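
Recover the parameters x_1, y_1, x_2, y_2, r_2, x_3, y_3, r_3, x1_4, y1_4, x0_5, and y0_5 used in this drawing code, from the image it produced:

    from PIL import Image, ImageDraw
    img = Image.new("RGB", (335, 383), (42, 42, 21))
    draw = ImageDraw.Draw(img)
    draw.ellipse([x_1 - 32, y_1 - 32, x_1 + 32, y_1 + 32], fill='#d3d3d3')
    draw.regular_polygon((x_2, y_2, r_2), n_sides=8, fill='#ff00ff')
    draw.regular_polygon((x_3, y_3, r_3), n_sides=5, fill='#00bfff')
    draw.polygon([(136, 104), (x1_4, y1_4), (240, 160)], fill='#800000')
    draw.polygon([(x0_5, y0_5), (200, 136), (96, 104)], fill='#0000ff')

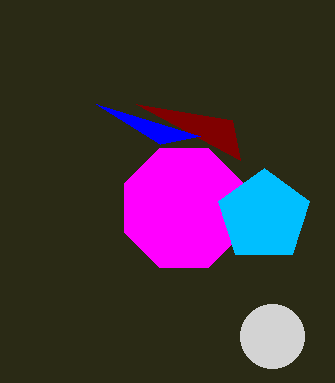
x_1 = 272
y_1 = 336
x_2 = 184
y_2 = 208
r_2 = 64
x_3 = 264
y_3 = 216
r_3 = 48
x1_4 = 232
y1_4 = 120
x0_5 = 160
y0_5 = 144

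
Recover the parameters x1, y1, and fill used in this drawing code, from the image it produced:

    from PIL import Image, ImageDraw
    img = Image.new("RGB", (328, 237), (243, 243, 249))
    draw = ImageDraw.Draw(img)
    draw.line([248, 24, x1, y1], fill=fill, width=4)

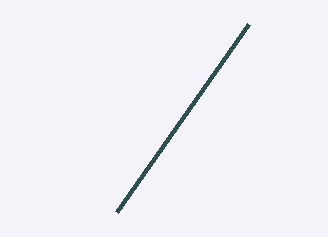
x1 = 116, y1 = 212, fill = 'darkslategray'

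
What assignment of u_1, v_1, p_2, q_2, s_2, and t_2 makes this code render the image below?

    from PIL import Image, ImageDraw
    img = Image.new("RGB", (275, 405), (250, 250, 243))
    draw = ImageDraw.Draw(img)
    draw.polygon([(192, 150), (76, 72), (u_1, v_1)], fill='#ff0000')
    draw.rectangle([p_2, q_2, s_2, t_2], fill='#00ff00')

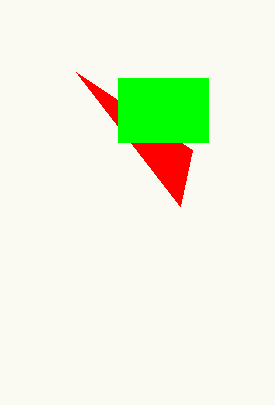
u_1 = 180; v_1 = 206; p_2 = 118; q_2 = 78; s_2 = 208; t_2 = 142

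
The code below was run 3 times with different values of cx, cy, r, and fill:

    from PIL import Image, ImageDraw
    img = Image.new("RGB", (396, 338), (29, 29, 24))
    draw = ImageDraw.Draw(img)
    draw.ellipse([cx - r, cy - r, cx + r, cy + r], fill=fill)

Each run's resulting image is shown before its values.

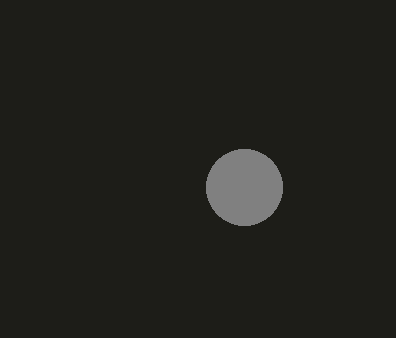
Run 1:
cx = 244; cy = 187; r = 38; fill = 'gray'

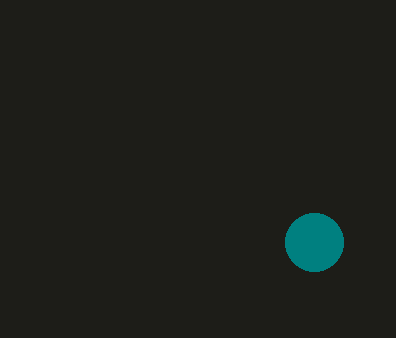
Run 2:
cx = 314; cy = 242; r = 29; fill = 'teal'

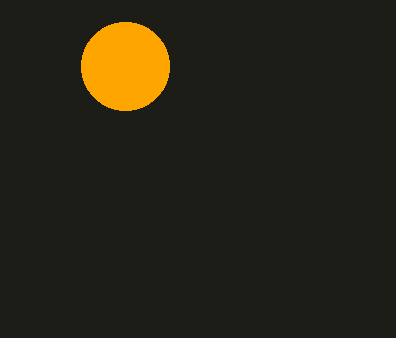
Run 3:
cx = 125
cy = 66
r = 44
fill = 'orange'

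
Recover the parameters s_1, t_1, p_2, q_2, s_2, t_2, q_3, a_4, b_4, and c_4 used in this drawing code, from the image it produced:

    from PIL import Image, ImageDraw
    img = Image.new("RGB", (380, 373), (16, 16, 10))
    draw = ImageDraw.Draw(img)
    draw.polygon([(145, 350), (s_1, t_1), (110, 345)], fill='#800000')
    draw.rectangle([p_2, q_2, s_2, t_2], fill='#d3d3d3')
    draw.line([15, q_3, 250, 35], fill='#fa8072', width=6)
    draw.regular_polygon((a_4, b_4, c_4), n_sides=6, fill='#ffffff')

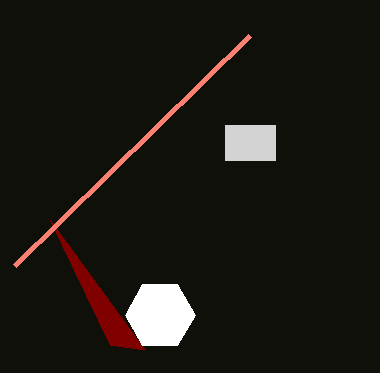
s_1 = 50, t_1 = 220, p_2 = 225, q_2 = 125, s_2 = 275, t_2 = 160, q_3 = 265, a_4 = 160, b_4 = 315, c_4 = 35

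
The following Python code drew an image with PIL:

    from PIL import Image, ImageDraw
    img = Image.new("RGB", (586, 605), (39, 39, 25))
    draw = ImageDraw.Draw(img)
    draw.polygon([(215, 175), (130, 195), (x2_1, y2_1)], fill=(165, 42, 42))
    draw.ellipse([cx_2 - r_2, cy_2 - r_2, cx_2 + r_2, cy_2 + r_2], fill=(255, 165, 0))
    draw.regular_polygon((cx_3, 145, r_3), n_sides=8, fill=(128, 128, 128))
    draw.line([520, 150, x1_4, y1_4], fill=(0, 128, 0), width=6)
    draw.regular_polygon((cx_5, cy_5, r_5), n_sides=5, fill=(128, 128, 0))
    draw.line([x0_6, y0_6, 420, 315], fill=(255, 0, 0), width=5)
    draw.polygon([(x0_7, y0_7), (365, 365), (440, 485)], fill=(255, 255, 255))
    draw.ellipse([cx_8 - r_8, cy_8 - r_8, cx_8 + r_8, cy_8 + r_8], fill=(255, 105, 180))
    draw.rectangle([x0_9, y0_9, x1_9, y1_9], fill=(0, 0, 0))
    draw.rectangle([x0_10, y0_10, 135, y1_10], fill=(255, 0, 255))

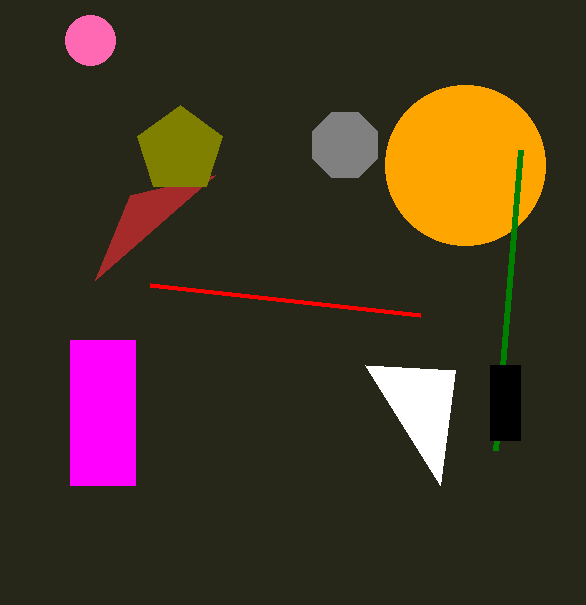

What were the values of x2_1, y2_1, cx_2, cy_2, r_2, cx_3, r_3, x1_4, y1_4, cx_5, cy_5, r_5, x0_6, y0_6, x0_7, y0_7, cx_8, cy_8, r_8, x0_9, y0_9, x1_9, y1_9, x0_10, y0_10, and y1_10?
x2_1 = 95, y2_1 = 280, cx_2 = 465, cy_2 = 165, r_2 = 80, cx_3 = 345, r_3 = 35, x1_4 = 495, y1_4 = 450, cx_5 = 180, cy_5 = 150, r_5 = 45, x0_6 = 150, y0_6 = 285, x0_7 = 455, y0_7 = 370, cx_8 = 90, cy_8 = 40, r_8 = 25, x0_9 = 490, y0_9 = 365, x1_9 = 520, y1_9 = 440, x0_10 = 70, y0_10 = 340, y1_10 = 485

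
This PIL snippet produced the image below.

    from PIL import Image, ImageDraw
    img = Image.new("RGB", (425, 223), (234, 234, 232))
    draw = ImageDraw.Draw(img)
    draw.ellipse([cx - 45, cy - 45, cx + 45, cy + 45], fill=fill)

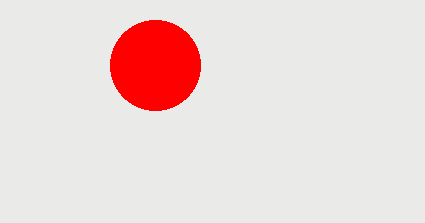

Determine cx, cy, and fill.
cx = 155; cy = 65; fill = 'red'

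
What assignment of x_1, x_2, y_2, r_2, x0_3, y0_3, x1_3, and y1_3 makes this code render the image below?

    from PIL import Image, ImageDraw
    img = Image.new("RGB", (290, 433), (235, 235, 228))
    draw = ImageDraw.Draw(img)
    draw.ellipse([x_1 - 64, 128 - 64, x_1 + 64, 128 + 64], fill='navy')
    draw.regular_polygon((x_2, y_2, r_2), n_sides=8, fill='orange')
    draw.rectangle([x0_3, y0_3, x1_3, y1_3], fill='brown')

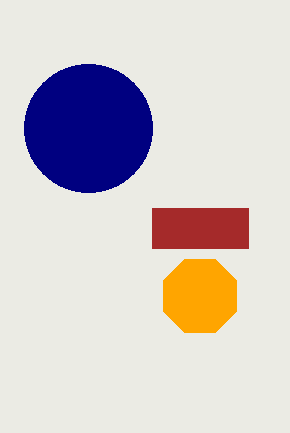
x_1 = 88, x_2 = 200, y_2 = 296, r_2 = 40, x0_3 = 152, y0_3 = 208, x1_3 = 248, y1_3 = 248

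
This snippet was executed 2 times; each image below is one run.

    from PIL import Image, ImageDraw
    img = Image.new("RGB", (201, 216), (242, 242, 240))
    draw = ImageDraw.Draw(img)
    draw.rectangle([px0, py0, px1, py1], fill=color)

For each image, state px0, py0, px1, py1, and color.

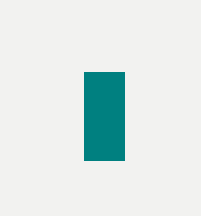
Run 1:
px0 = 84
py0 = 72
px1 = 124
py1 = 160
color = 'teal'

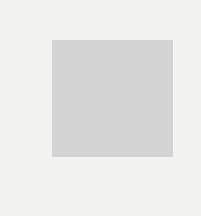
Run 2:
px0 = 52; py0 = 40; px1 = 172; py1 = 156; color = 'lightgray'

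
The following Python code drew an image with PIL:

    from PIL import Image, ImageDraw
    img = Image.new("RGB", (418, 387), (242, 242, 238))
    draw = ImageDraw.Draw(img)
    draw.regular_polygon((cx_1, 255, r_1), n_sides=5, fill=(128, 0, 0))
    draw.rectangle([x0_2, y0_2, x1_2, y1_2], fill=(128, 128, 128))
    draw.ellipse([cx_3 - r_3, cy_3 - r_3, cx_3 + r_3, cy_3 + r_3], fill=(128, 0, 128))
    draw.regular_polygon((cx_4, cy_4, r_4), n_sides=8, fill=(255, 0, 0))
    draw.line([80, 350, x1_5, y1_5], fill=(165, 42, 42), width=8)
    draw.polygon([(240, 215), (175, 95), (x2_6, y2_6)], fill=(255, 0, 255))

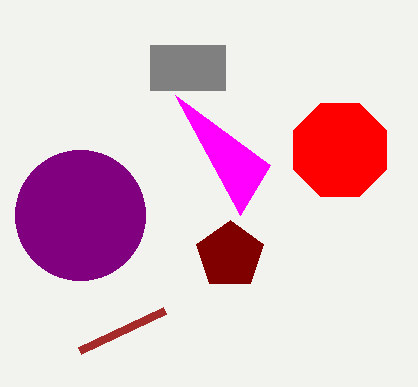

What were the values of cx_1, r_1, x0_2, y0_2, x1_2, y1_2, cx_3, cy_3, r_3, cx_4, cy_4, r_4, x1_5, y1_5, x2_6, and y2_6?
cx_1 = 230
r_1 = 35
x0_2 = 150
y0_2 = 45
x1_2 = 225
y1_2 = 90
cx_3 = 80
cy_3 = 215
r_3 = 65
cx_4 = 340
cy_4 = 150
r_4 = 50
x1_5 = 165
y1_5 = 310
x2_6 = 270
y2_6 = 165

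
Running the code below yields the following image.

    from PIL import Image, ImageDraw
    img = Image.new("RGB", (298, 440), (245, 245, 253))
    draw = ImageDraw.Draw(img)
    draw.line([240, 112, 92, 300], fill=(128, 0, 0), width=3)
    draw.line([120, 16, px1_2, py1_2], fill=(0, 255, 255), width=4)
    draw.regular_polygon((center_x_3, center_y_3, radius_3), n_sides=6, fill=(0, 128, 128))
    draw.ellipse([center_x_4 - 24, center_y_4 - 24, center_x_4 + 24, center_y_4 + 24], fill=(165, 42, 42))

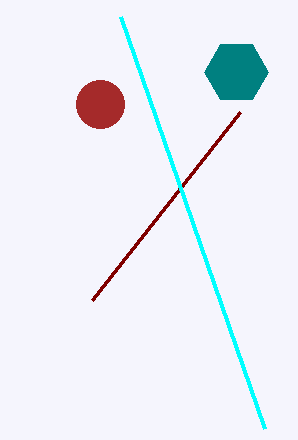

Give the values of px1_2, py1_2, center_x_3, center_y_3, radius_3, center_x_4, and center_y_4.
px1_2 = 264, py1_2 = 428, center_x_3 = 236, center_y_3 = 72, radius_3 = 32, center_x_4 = 100, center_y_4 = 104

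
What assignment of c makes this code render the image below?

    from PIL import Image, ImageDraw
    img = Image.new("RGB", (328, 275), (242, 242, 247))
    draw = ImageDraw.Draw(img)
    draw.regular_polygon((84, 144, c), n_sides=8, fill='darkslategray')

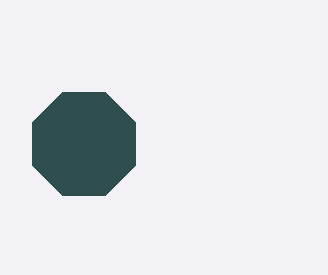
c = 56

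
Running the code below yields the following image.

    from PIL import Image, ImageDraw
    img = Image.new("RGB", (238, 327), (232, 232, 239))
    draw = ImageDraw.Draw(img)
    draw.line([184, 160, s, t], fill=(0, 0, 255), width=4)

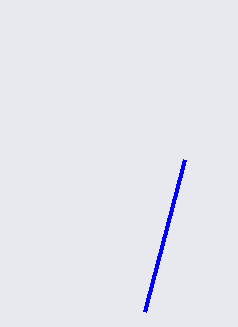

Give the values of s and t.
s = 144, t = 312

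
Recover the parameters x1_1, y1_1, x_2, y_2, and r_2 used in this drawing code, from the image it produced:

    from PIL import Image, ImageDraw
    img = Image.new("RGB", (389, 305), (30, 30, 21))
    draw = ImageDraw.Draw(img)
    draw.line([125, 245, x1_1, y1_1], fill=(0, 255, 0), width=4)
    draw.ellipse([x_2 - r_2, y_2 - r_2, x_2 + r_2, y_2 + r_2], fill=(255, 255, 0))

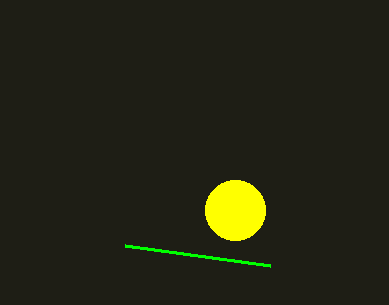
x1_1 = 270; y1_1 = 265; x_2 = 235; y_2 = 210; r_2 = 30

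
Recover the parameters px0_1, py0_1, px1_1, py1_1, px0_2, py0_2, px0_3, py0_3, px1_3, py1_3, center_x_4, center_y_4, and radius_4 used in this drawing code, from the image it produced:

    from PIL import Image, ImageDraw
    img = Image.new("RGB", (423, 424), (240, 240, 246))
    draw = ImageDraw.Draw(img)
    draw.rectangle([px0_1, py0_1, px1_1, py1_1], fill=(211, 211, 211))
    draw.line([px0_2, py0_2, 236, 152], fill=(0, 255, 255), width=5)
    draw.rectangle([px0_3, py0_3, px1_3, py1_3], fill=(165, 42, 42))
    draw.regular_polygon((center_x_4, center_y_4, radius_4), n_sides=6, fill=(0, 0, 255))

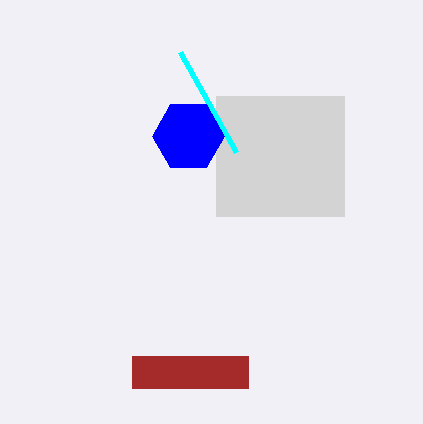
px0_1 = 216
py0_1 = 96
px1_1 = 344
py1_1 = 216
px0_2 = 180
py0_2 = 52
px0_3 = 132
py0_3 = 356
px1_3 = 248
py1_3 = 388
center_x_4 = 188
center_y_4 = 136
radius_4 = 36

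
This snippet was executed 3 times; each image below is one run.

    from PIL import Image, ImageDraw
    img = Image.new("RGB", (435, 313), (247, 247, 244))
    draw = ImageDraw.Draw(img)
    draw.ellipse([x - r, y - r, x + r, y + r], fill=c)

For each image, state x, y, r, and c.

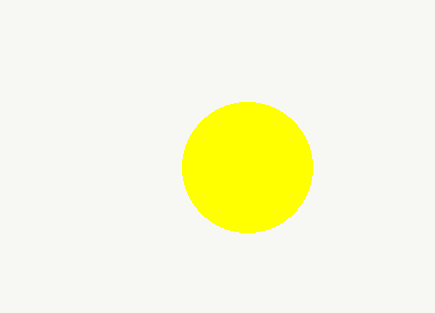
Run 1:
x = 247, y = 167, r = 65, c = 'yellow'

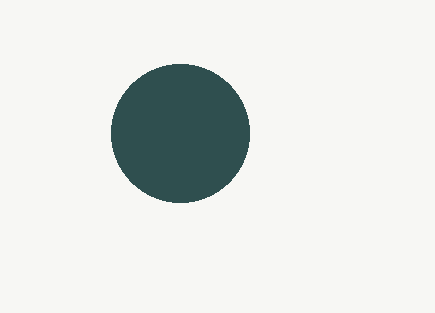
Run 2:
x = 180
y = 133
r = 69
c = 'darkslategray'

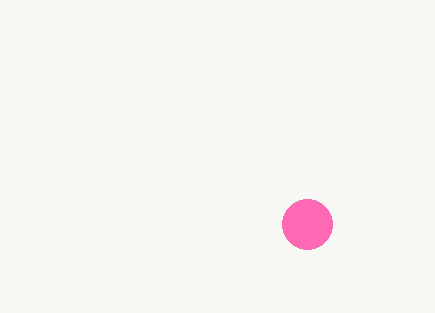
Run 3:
x = 307; y = 224; r = 25; c = 'hotpink'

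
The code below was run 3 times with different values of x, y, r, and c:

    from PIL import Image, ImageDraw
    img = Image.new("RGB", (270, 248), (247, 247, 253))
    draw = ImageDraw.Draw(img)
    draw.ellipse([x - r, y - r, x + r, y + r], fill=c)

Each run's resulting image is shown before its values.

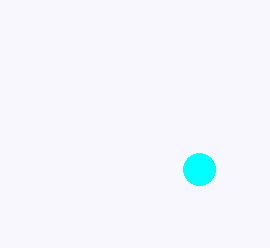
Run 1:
x = 199; y = 169; r = 16; c = 'cyan'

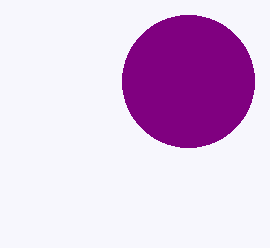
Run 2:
x = 188; y = 81; r = 66; c = 'purple'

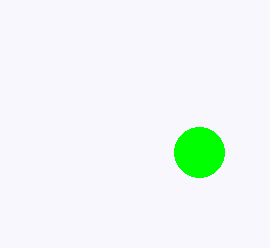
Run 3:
x = 199, y = 152, r = 25, c = 'lime'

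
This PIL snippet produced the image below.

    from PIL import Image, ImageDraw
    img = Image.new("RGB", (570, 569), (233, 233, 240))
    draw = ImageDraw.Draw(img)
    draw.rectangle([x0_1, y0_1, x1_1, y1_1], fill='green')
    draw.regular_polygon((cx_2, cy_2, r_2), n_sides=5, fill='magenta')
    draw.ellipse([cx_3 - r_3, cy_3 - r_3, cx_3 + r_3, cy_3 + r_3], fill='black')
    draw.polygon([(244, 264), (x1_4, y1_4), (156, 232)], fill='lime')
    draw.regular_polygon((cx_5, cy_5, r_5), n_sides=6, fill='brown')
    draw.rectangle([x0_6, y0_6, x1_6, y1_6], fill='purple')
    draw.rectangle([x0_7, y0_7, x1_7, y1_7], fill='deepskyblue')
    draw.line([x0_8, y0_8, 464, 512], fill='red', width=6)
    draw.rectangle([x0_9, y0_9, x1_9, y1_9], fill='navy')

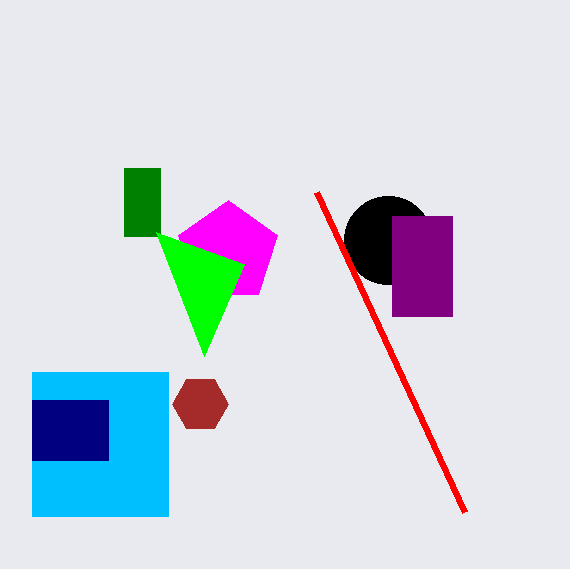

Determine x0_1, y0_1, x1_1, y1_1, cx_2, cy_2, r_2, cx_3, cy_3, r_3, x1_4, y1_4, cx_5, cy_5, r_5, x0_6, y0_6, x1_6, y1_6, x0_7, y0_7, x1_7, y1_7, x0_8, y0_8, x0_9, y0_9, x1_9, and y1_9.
x0_1 = 124
y0_1 = 168
x1_1 = 160
y1_1 = 236
cx_2 = 228
cy_2 = 252
r_2 = 52
cx_3 = 388
cy_3 = 240
r_3 = 44
x1_4 = 204
y1_4 = 356
cx_5 = 200
cy_5 = 404
r_5 = 28
x0_6 = 392
y0_6 = 216
x1_6 = 452
y1_6 = 316
x0_7 = 32
y0_7 = 372
x1_7 = 168
y1_7 = 516
x0_8 = 316
y0_8 = 192
x0_9 = 32
y0_9 = 400
x1_9 = 108
y1_9 = 460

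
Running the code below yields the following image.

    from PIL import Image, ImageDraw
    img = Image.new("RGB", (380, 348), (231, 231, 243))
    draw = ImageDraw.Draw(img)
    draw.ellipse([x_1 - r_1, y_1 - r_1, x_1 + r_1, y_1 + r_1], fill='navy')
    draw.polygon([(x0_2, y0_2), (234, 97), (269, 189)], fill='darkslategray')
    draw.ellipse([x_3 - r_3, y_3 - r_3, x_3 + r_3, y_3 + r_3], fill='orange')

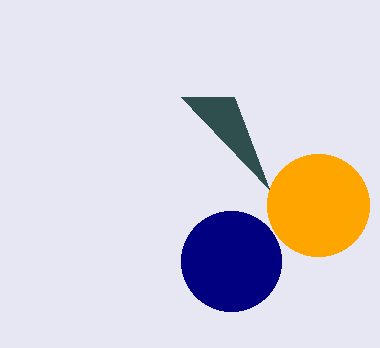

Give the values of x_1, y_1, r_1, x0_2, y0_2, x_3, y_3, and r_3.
x_1 = 231; y_1 = 261; r_1 = 50; x0_2 = 181; y0_2 = 97; x_3 = 318; y_3 = 205; r_3 = 51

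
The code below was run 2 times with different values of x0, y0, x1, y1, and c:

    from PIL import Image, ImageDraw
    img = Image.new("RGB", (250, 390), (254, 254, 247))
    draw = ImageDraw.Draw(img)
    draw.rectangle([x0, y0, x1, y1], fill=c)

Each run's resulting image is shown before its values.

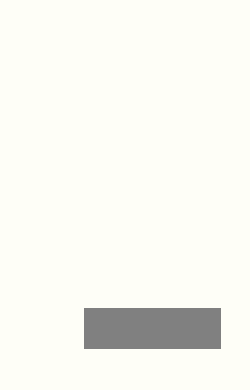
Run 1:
x0 = 84, y0 = 308, x1 = 220, y1 = 348, c = 'gray'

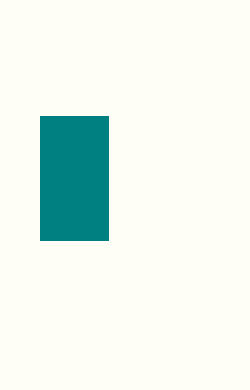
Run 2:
x0 = 40
y0 = 116
x1 = 108
y1 = 240
c = 'teal'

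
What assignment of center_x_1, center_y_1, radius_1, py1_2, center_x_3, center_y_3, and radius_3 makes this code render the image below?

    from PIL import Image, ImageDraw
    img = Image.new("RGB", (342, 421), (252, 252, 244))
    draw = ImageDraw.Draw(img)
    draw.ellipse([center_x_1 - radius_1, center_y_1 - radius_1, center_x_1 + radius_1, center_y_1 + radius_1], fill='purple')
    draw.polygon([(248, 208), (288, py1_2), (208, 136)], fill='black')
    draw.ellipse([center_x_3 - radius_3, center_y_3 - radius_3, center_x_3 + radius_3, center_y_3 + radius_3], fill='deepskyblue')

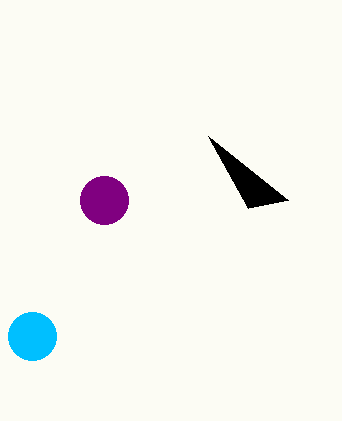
center_x_1 = 104
center_y_1 = 200
radius_1 = 24
py1_2 = 200
center_x_3 = 32
center_y_3 = 336
radius_3 = 24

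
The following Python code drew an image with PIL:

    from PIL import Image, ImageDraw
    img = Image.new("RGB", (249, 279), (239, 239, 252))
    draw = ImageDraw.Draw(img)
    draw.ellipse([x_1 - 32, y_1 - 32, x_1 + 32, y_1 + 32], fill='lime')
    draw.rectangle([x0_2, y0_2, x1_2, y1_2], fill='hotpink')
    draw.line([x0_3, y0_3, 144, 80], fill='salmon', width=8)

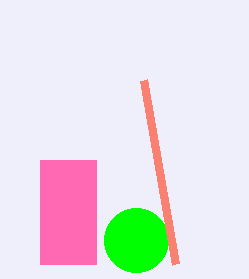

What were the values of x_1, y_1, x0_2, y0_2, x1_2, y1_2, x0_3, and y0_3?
x_1 = 136, y_1 = 240, x0_2 = 40, y0_2 = 160, x1_2 = 96, y1_2 = 264, x0_3 = 176, y0_3 = 264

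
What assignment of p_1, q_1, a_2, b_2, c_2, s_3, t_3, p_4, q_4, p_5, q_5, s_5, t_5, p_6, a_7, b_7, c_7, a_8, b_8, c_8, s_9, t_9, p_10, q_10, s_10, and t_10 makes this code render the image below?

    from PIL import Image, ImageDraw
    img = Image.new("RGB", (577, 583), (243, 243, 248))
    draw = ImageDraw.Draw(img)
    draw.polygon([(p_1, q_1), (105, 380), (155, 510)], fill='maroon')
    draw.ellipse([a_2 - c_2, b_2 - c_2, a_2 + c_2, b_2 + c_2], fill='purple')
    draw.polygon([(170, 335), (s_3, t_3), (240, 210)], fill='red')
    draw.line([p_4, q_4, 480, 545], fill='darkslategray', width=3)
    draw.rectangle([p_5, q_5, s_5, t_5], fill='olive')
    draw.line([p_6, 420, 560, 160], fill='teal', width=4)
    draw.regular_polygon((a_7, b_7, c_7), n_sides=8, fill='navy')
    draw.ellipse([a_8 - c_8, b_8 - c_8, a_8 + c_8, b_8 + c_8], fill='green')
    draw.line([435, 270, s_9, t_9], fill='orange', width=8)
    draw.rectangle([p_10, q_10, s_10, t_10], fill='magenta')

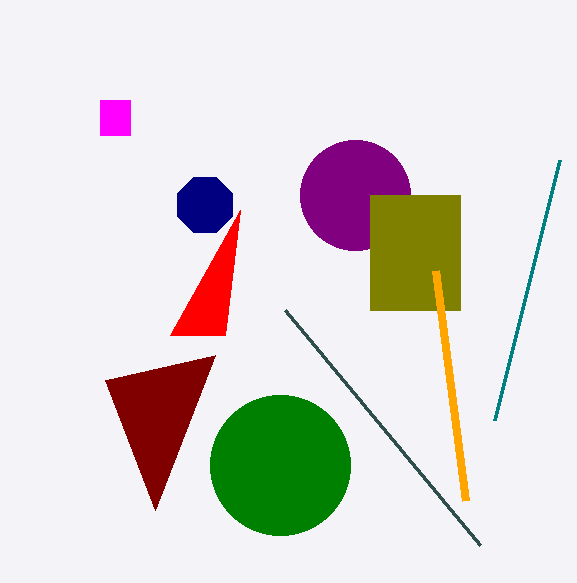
p_1 = 215, q_1 = 355, a_2 = 355, b_2 = 195, c_2 = 55, s_3 = 225, t_3 = 335, p_4 = 285, q_4 = 310, p_5 = 370, q_5 = 195, s_5 = 460, t_5 = 310, p_6 = 495, a_7 = 205, b_7 = 205, c_7 = 30, a_8 = 280, b_8 = 465, c_8 = 70, s_9 = 465, t_9 = 500, p_10 = 100, q_10 = 100, s_10 = 130, t_10 = 135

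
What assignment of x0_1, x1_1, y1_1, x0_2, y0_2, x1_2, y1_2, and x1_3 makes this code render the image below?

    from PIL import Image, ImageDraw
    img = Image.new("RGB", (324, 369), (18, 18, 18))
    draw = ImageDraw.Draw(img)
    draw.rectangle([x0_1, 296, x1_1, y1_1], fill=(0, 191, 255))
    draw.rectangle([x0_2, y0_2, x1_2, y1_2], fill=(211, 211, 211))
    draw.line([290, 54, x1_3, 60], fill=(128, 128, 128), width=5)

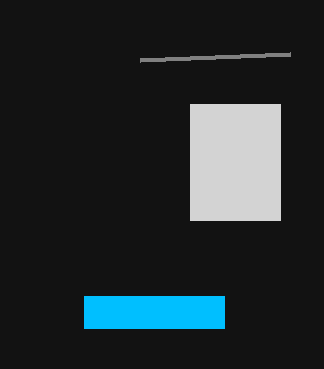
x0_1 = 84; x1_1 = 224; y1_1 = 328; x0_2 = 190; y0_2 = 104; x1_2 = 280; y1_2 = 220; x1_3 = 140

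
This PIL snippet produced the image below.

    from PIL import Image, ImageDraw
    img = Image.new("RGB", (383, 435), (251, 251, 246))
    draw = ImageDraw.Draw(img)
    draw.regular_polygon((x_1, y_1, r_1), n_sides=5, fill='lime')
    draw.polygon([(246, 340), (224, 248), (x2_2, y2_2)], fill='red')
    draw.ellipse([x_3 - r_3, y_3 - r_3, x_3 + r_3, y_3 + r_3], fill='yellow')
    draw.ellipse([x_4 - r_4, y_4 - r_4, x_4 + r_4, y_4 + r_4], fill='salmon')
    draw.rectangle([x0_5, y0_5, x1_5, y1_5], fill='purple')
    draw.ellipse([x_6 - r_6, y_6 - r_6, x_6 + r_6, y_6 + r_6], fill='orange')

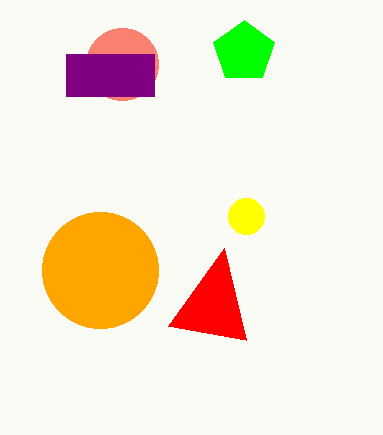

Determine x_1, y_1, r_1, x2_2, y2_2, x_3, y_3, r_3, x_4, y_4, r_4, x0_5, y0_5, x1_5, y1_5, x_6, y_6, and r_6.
x_1 = 244, y_1 = 52, r_1 = 32, x2_2 = 168, y2_2 = 326, x_3 = 246, y_3 = 216, r_3 = 18, x_4 = 122, y_4 = 64, r_4 = 36, x0_5 = 66, y0_5 = 54, x1_5 = 154, y1_5 = 96, x_6 = 100, y_6 = 270, r_6 = 58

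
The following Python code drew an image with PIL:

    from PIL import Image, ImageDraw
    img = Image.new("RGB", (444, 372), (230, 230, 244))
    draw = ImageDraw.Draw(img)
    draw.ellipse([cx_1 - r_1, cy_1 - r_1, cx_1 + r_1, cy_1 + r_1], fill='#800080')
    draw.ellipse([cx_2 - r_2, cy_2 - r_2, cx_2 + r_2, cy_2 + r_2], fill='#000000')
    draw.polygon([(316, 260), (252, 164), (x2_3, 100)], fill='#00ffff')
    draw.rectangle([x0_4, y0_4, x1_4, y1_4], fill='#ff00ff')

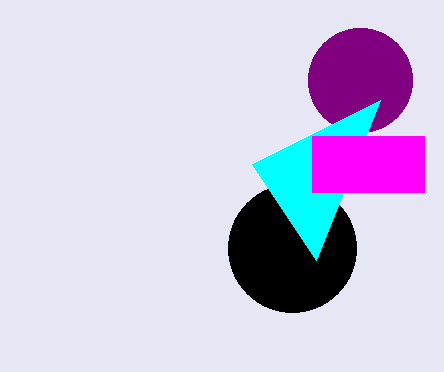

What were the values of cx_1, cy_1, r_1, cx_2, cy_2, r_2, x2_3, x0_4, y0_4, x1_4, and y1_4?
cx_1 = 360
cy_1 = 80
r_1 = 52
cx_2 = 292
cy_2 = 248
r_2 = 64
x2_3 = 380
x0_4 = 312
y0_4 = 136
x1_4 = 424
y1_4 = 192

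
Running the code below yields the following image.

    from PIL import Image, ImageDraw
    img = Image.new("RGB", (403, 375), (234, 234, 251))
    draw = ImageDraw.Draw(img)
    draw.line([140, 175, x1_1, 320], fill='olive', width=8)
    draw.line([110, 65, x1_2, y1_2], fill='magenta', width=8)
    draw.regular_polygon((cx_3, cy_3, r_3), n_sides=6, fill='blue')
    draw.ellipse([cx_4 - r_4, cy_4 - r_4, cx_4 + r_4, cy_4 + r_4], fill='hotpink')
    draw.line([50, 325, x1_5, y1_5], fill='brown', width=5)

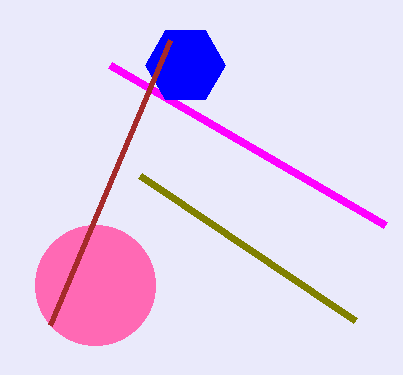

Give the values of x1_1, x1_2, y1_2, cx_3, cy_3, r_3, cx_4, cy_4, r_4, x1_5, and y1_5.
x1_1 = 355, x1_2 = 385, y1_2 = 225, cx_3 = 185, cy_3 = 65, r_3 = 40, cx_4 = 95, cy_4 = 285, r_4 = 60, x1_5 = 170, y1_5 = 40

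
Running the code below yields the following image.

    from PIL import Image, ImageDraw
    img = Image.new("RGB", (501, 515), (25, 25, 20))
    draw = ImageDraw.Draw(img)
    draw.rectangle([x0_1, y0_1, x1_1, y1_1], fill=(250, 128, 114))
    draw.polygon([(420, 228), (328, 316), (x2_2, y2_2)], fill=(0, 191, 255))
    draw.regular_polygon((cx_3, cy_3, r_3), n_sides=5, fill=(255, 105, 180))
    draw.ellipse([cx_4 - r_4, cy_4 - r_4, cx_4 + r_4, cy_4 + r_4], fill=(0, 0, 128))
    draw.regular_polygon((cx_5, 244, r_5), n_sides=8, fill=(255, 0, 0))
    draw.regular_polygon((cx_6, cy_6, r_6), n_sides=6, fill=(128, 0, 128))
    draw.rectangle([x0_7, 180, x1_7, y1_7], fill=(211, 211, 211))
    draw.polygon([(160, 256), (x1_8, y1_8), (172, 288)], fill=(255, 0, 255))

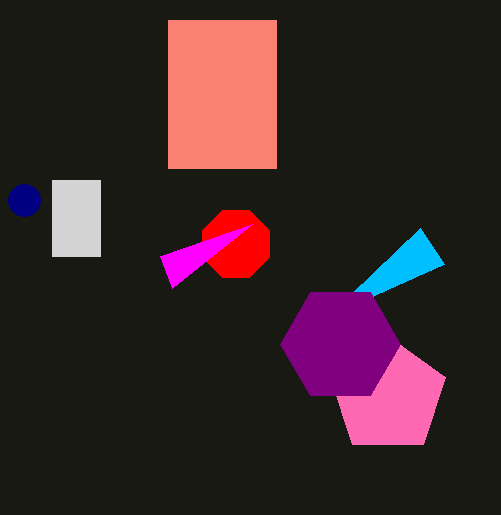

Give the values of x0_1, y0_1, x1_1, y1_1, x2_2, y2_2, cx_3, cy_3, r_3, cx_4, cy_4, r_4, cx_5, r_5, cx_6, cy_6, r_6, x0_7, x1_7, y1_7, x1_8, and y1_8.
x0_1 = 168
y0_1 = 20
x1_1 = 276
y1_1 = 168
x2_2 = 444
y2_2 = 264
cx_3 = 388
cy_3 = 396
r_3 = 60
cx_4 = 24
cy_4 = 200
r_4 = 16
cx_5 = 236
r_5 = 36
cx_6 = 340
cy_6 = 344
r_6 = 60
x0_7 = 52
x1_7 = 100
y1_7 = 256
x1_8 = 252
y1_8 = 224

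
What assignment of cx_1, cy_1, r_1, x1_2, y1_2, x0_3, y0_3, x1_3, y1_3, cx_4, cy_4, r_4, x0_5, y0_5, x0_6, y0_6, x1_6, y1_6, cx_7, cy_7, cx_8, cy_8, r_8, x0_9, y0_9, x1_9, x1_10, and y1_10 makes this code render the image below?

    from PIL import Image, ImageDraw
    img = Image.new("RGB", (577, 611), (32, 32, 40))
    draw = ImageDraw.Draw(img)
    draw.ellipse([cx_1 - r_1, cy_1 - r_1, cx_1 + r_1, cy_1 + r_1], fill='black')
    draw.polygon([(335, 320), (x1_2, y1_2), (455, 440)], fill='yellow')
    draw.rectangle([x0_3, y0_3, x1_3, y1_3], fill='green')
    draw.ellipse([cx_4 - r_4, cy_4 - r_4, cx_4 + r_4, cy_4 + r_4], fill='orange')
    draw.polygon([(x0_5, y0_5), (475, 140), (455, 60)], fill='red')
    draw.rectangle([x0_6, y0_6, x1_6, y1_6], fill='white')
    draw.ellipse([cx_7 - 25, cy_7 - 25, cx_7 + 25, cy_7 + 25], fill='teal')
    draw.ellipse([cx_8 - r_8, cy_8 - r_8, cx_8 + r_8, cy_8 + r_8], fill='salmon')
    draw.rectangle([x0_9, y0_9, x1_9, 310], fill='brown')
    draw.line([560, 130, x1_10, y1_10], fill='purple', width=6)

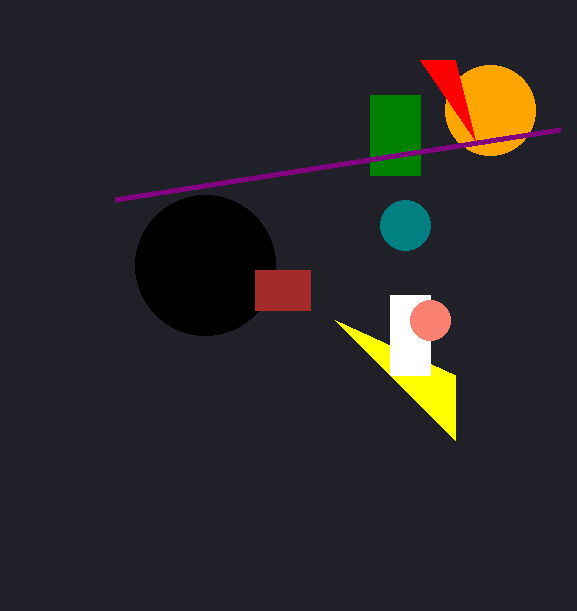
cx_1 = 205
cy_1 = 265
r_1 = 70
x1_2 = 455
y1_2 = 375
x0_3 = 370
y0_3 = 95
x1_3 = 420
y1_3 = 175
cx_4 = 490
cy_4 = 110
r_4 = 45
x0_5 = 420
y0_5 = 60
x0_6 = 390
y0_6 = 295
x1_6 = 430
y1_6 = 375
cx_7 = 405
cy_7 = 225
cx_8 = 430
cy_8 = 320
r_8 = 20
x0_9 = 255
y0_9 = 270
x1_9 = 310
x1_10 = 115
y1_10 = 200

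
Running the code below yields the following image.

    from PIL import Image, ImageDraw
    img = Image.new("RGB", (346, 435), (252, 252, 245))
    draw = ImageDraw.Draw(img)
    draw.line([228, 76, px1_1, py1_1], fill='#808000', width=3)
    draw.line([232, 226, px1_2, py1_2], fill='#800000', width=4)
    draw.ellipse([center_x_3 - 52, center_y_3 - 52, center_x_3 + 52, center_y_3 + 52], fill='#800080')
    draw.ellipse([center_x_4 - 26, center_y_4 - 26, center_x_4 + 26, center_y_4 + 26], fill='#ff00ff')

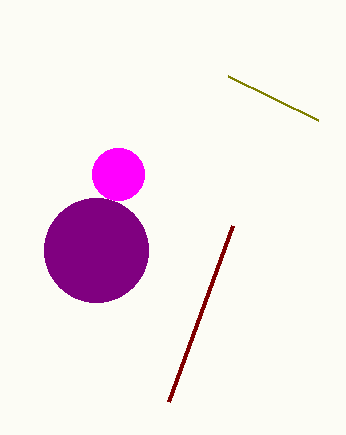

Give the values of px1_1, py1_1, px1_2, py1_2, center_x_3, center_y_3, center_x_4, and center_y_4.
px1_1 = 318
py1_1 = 120
px1_2 = 168
py1_2 = 402
center_x_3 = 96
center_y_3 = 250
center_x_4 = 118
center_y_4 = 174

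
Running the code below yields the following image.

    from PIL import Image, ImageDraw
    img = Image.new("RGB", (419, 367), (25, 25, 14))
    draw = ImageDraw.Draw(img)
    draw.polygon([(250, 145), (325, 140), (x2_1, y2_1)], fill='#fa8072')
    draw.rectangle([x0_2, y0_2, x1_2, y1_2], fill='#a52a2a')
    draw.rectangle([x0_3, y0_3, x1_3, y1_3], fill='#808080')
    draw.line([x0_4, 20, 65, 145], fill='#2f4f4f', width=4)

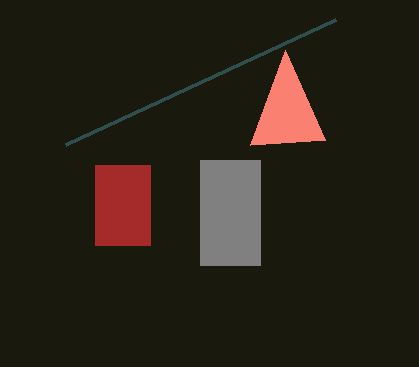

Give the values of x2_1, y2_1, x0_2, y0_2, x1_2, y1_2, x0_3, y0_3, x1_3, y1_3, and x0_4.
x2_1 = 285; y2_1 = 50; x0_2 = 95; y0_2 = 165; x1_2 = 150; y1_2 = 245; x0_3 = 200; y0_3 = 160; x1_3 = 260; y1_3 = 265; x0_4 = 335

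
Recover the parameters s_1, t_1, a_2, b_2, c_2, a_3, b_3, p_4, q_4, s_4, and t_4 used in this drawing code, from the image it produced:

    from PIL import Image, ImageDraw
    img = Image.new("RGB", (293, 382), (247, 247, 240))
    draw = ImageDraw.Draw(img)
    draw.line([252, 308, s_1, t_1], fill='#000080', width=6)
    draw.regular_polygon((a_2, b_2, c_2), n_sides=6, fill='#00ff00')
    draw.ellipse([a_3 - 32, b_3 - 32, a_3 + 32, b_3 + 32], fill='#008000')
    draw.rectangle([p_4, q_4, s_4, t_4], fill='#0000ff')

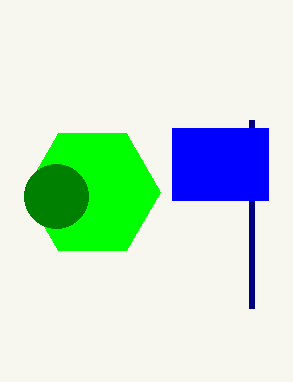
s_1 = 252
t_1 = 120
a_2 = 92
b_2 = 192
c_2 = 68
a_3 = 56
b_3 = 196
p_4 = 172
q_4 = 128
s_4 = 268
t_4 = 200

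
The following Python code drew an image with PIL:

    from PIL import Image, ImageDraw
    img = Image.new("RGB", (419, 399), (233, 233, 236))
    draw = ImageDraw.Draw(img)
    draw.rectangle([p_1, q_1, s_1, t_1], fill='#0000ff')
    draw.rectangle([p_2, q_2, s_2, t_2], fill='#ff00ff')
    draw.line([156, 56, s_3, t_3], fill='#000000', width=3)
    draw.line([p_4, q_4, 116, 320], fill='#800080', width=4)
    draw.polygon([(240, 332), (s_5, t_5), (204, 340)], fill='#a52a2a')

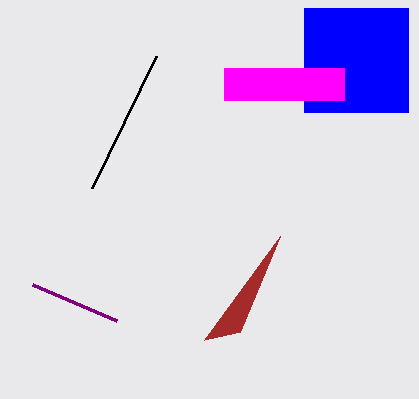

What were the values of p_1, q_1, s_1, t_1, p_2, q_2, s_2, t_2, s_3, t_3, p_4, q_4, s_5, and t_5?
p_1 = 304; q_1 = 8; s_1 = 408; t_1 = 112; p_2 = 224; q_2 = 68; s_2 = 344; t_2 = 100; s_3 = 92; t_3 = 188; p_4 = 32; q_4 = 284; s_5 = 280; t_5 = 236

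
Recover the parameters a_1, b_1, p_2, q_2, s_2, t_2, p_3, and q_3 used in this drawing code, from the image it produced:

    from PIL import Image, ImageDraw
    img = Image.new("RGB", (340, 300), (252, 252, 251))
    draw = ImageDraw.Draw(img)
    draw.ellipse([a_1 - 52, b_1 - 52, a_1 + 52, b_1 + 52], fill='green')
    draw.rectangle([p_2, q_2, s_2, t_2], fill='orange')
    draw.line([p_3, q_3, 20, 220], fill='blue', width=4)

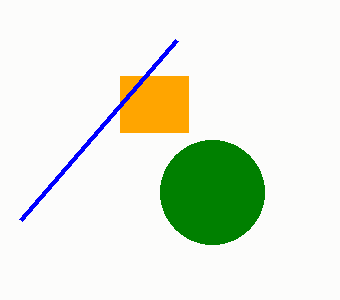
a_1 = 212, b_1 = 192, p_2 = 120, q_2 = 76, s_2 = 188, t_2 = 132, p_3 = 176, q_3 = 40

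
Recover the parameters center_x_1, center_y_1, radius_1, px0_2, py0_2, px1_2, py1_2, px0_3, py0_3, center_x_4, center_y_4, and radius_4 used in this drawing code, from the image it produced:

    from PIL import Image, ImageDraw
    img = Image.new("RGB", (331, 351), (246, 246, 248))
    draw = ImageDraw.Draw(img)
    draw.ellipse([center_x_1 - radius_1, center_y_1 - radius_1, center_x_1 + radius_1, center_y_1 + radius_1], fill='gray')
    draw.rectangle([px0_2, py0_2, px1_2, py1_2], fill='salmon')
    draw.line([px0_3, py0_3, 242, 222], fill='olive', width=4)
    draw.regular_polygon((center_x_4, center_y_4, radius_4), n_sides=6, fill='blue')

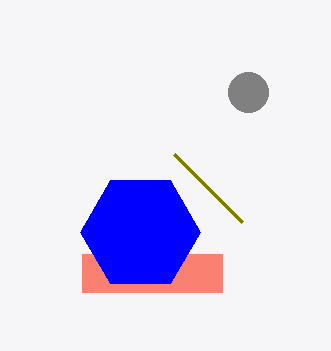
center_x_1 = 248; center_y_1 = 92; radius_1 = 20; px0_2 = 82; py0_2 = 254; px1_2 = 222; py1_2 = 292; px0_3 = 174; py0_3 = 154; center_x_4 = 140; center_y_4 = 232; radius_4 = 60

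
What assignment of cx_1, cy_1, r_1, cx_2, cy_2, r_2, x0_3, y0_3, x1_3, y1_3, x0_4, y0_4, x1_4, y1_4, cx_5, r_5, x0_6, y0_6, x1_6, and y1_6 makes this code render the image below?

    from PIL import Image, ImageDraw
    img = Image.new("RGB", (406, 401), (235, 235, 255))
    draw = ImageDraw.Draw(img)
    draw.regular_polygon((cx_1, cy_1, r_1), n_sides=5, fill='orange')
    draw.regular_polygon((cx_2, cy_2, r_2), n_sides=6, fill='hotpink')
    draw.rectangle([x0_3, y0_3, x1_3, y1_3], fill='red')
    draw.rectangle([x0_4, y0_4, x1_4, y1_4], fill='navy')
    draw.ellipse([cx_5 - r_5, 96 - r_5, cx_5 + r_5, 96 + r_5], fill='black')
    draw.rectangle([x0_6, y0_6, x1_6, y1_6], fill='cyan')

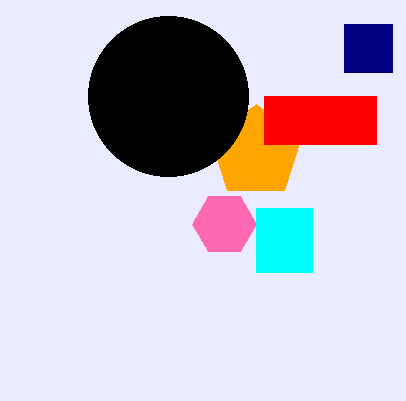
cx_1 = 256, cy_1 = 152, r_1 = 48, cx_2 = 224, cy_2 = 224, r_2 = 32, x0_3 = 264, y0_3 = 96, x1_3 = 376, y1_3 = 144, x0_4 = 344, y0_4 = 24, x1_4 = 392, y1_4 = 72, cx_5 = 168, r_5 = 80, x0_6 = 256, y0_6 = 208, x1_6 = 312, y1_6 = 272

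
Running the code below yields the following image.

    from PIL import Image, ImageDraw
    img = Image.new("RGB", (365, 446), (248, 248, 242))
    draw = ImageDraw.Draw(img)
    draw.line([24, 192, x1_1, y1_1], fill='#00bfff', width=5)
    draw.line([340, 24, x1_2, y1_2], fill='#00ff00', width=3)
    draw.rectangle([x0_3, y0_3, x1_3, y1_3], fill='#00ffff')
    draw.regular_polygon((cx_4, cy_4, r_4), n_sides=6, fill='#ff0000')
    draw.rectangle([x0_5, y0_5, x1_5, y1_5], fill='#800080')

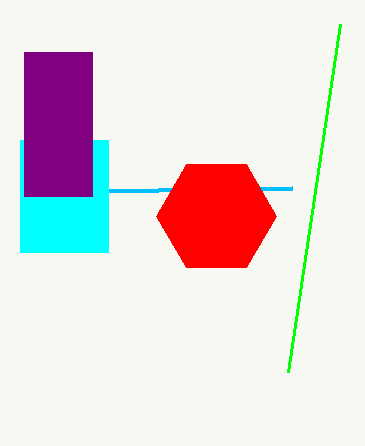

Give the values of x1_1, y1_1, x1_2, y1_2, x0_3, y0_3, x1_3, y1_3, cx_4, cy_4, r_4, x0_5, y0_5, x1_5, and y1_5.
x1_1 = 292; y1_1 = 188; x1_2 = 288; y1_2 = 372; x0_3 = 20; y0_3 = 140; x1_3 = 108; y1_3 = 252; cx_4 = 216; cy_4 = 216; r_4 = 60; x0_5 = 24; y0_5 = 52; x1_5 = 92; y1_5 = 196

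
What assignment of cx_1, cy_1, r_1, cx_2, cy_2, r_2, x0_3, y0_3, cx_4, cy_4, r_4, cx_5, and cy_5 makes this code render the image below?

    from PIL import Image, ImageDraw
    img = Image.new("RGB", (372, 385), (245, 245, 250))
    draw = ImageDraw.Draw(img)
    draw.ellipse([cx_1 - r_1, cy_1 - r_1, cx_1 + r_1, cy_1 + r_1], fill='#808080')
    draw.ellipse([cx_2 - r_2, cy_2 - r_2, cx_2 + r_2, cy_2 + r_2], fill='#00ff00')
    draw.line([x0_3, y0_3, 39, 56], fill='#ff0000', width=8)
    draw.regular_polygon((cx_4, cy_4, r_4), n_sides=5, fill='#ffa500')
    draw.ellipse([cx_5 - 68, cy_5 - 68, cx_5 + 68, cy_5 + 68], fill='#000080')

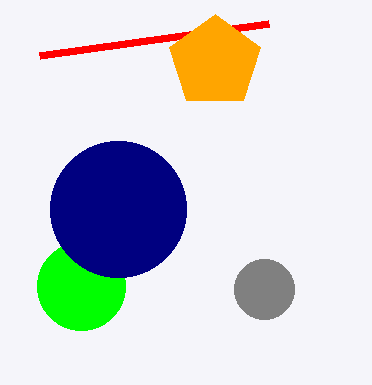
cx_1 = 264, cy_1 = 289, r_1 = 30, cx_2 = 81, cy_2 = 286, r_2 = 44, x0_3 = 268, y0_3 = 24, cx_4 = 215, cy_4 = 62, r_4 = 48, cx_5 = 118, cy_5 = 209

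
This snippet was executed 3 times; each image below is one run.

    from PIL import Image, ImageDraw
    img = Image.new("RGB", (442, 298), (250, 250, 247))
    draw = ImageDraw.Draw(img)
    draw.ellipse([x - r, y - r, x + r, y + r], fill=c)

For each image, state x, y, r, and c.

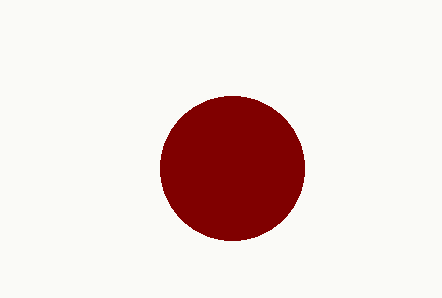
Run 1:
x = 232, y = 168, r = 72, c = 'maroon'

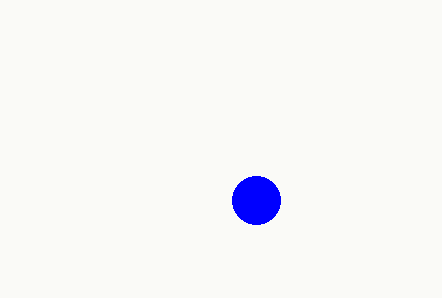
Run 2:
x = 256
y = 200
r = 24
c = 'blue'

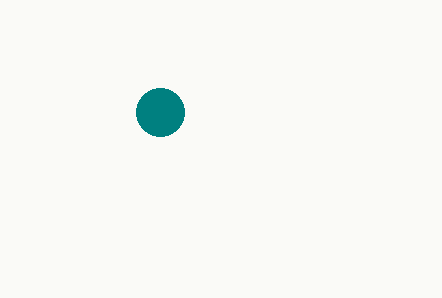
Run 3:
x = 160
y = 112
r = 24
c = 'teal'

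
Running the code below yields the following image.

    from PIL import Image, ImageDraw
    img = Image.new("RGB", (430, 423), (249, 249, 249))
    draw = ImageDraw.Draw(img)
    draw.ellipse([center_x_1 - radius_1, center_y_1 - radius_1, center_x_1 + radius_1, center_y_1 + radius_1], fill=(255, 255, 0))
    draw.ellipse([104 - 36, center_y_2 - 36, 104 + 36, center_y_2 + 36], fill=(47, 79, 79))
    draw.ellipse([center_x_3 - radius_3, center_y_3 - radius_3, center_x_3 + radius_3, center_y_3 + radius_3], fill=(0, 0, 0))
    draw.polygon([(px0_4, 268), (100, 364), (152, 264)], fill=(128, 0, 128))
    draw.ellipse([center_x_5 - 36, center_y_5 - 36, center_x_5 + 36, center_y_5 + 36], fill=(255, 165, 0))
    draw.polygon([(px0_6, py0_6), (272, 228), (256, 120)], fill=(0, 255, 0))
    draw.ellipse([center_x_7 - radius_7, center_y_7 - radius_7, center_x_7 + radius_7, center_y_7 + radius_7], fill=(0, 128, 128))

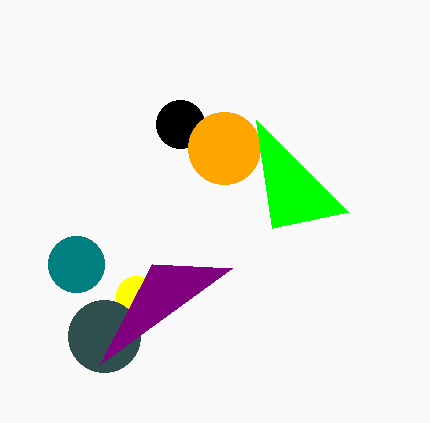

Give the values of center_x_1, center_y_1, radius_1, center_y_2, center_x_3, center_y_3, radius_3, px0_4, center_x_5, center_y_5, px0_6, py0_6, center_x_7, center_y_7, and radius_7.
center_x_1 = 136; center_y_1 = 296; radius_1 = 20; center_y_2 = 336; center_x_3 = 180; center_y_3 = 124; radius_3 = 24; px0_4 = 232; center_x_5 = 224; center_y_5 = 148; px0_6 = 348; py0_6 = 212; center_x_7 = 76; center_y_7 = 264; radius_7 = 28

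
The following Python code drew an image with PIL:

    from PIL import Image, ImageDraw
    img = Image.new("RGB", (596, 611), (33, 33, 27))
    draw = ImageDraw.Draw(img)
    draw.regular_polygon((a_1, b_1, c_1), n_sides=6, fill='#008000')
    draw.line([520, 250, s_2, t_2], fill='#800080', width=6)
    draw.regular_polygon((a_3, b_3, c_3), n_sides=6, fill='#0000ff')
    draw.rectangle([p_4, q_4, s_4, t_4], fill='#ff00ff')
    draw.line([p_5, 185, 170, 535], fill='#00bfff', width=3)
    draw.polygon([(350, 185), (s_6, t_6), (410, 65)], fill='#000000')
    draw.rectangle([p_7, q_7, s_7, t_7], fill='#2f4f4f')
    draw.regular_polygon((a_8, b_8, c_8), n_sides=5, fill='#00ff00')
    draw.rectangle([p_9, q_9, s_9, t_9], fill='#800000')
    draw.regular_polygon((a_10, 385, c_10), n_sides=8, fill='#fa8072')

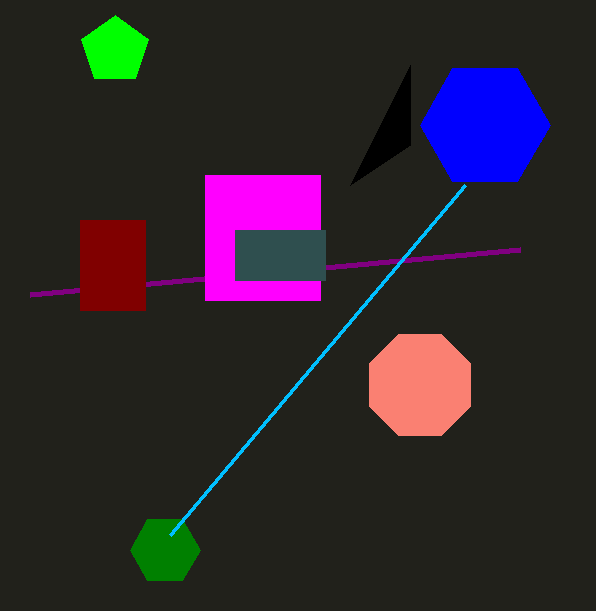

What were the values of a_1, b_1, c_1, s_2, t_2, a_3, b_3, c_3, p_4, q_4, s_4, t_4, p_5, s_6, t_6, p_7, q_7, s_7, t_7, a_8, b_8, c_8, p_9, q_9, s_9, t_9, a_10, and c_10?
a_1 = 165, b_1 = 550, c_1 = 35, s_2 = 30, t_2 = 295, a_3 = 485, b_3 = 125, c_3 = 65, p_4 = 205, q_4 = 175, s_4 = 320, t_4 = 300, p_5 = 465, s_6 = 410, t_6 = 145, p_7 = 235, q_7 = 230, s_7 = 325, t_7 = 280, a_8 = 115, b_8 = 50, c_8 = 35, p_9 = 80, q_9 = 220, s_9 = 145, t_9 = 310, a_10 = 420, c_10 = 55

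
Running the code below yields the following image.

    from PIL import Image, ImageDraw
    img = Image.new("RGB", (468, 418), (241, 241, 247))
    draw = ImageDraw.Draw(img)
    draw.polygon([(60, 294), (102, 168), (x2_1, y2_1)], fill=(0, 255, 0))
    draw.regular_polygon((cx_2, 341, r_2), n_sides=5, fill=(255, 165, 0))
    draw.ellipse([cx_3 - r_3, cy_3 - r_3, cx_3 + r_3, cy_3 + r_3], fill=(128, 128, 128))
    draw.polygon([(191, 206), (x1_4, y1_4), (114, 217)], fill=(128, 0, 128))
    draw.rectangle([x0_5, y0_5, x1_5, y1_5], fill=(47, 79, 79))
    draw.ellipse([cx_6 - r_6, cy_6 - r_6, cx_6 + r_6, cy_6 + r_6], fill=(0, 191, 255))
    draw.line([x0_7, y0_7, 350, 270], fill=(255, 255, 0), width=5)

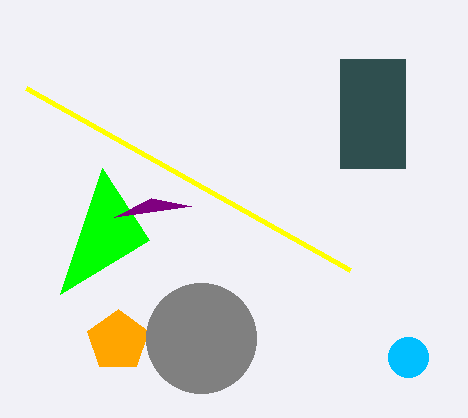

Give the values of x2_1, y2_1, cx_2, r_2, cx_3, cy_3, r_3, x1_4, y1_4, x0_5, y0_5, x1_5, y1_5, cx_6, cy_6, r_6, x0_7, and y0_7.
x2_1 = 149
y2_1 = 240
cx_2 = 118
r_2 = 32
cx_3 = 201
cy_3 = 338
r_3 = 55
x1_4 = 151
y1_4 = 198
x0_5 = 340
y0_5 = 59
x1_5 = 405
y1_5 = 168
cx_6 = 408
cy_6 = 357
r_6 = 20
x0_7 = 26
y0_7 = 88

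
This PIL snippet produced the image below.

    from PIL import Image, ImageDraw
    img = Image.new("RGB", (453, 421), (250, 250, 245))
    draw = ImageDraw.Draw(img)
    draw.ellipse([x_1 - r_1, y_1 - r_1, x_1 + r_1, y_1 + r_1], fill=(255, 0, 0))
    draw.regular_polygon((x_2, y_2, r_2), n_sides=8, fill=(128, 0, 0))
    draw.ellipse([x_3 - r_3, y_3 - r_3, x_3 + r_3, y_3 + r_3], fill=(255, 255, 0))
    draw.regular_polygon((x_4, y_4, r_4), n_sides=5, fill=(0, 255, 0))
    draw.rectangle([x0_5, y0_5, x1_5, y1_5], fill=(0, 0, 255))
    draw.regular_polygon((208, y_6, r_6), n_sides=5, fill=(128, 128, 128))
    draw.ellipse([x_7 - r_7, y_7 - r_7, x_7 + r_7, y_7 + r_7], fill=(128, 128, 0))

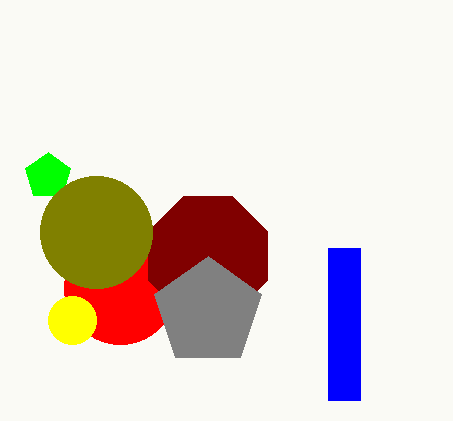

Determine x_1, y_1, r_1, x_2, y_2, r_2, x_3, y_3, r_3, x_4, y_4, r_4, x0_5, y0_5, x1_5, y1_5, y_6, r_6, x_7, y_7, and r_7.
x_1 = 120; y_1 = 288; r_1 = 56; x_2 = 208; y_2 = 256; r_2 = 64; x_3 = 72; y_3 = 320; r_3 = 24; x_4 = 48; y_4 = 176; r_4 = 24; x0_5 = 328; y0_5 = 248; x1_5 = 360; y1_5 = 400; y_6 = 312; r_6 = 56; x_7 = 96; y_7 = 232; r_7 = 56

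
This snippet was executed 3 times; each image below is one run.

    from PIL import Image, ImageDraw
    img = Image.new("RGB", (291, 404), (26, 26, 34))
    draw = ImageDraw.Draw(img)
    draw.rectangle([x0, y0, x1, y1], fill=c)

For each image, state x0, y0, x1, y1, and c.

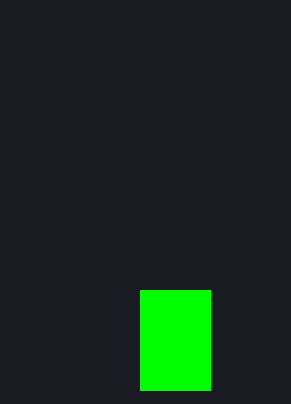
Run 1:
x0 = 140; y0 = 290; x1 = 210; y1 = 390; c = 'lime'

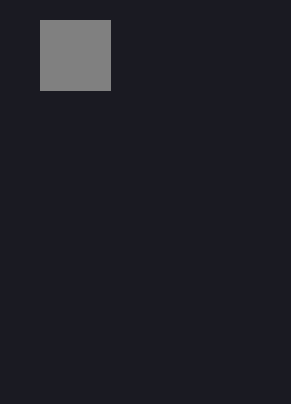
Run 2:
x0 = 40, y0 = 20, x1 = 110, y1 = 90, c = 'gray'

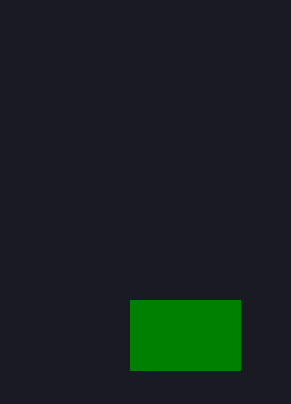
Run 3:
x0 = 130; y0 = 300; x1 = 240; y1 = 370; c = 'green'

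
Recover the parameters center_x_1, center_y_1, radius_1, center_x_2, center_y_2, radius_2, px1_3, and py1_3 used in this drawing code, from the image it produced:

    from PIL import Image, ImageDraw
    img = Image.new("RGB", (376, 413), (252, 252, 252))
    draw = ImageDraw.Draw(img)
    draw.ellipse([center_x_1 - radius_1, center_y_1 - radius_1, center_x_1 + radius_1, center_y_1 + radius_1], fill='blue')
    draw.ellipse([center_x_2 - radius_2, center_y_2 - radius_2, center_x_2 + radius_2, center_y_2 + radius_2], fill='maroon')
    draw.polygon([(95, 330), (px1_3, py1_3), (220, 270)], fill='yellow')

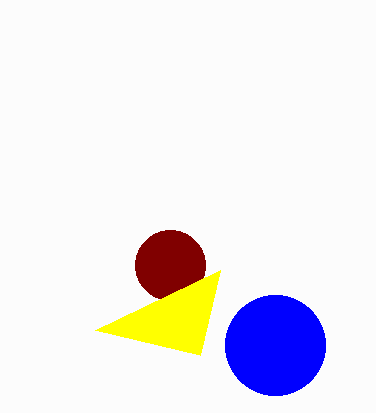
center_x_1 = 275; center_y_1 = 345; radius_1 = 50; center_x_2 = 170; center_y_2 = 265; radius_2 = 35; px1_3 = 200; py1_3 = 355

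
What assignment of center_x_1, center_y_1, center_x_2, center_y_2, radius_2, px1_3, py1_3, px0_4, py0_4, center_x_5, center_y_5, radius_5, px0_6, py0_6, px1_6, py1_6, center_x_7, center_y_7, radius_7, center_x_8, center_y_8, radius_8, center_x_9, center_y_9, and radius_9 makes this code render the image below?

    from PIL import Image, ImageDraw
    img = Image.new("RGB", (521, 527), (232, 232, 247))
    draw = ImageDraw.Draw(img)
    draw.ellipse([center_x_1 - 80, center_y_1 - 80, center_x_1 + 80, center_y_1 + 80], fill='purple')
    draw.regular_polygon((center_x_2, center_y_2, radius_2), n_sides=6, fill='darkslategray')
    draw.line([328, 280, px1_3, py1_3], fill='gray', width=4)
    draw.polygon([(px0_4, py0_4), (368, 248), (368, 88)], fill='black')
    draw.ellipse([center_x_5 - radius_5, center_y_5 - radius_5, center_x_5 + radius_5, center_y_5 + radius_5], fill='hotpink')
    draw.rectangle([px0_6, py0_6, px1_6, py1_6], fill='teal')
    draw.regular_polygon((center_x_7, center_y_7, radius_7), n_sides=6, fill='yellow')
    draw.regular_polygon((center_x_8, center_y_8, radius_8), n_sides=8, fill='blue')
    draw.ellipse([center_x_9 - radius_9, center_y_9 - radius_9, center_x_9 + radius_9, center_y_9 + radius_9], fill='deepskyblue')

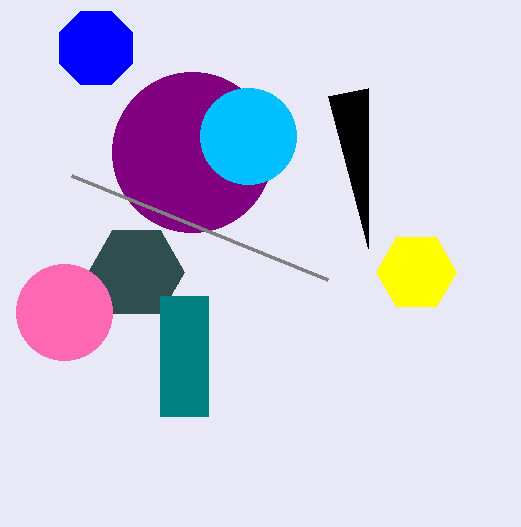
center_x_1 = 192, center_y_1 = 152, center_x_2 = 136, center_y_2 = 272, radius_2 = 48, px1_3 = 72, py1_3 = 176, px0_4 = 328, py0_4 = 96, center_x_5 = 64, center_y_5 = 312, radius_5 = 48, px0_6 = 160, py0_6 = 296, px1_6 = 208, py1_6 = 416, center_x_7 = 416, center_y_7 = 272, radius_7 = 40, center_x_8 = 96, center_y_8 = 48, radius_8 = 40, center_x_9 = 248, center_y_9 = 136, radius_9 = 48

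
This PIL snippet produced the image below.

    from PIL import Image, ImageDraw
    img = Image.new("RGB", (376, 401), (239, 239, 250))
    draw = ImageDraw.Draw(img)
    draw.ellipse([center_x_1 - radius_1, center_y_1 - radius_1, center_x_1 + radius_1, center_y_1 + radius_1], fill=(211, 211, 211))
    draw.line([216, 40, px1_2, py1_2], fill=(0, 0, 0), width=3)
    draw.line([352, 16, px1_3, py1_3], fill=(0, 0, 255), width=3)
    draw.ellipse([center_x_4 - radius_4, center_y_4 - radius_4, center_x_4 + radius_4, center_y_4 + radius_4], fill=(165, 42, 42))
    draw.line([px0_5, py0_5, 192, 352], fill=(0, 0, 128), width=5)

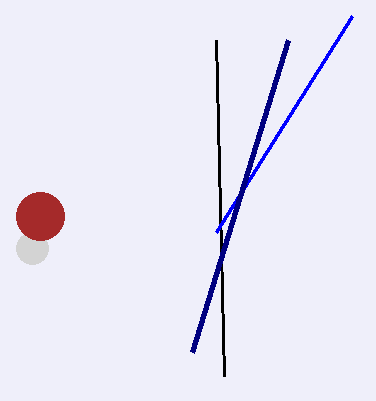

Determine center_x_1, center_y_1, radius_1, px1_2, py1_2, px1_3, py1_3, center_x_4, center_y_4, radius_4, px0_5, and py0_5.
center_x_1 = 32, center_y_1 = 248, radius_1 = 16, px1_2 = 224, py1_2 = 376, px1_3 = 216, py1_3 = 232, center_x_4 = 40, center_y_4 = 216, radius_4 = 24, px0_5 = 288, py0_5 = 40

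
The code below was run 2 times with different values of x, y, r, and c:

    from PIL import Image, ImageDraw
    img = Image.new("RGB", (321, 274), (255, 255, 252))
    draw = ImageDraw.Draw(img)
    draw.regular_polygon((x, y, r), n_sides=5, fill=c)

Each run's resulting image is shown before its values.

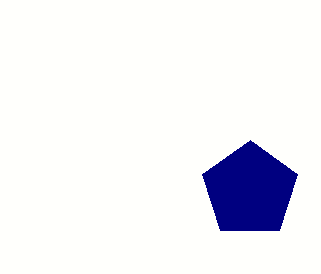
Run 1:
x = 250, y = 190, r = 50, c = 'navy'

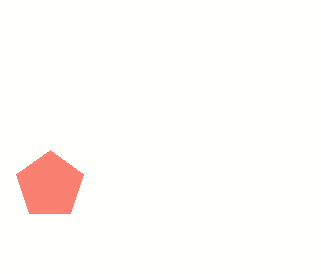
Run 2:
x = 50
y = 185
r = 35
c = 'salmon'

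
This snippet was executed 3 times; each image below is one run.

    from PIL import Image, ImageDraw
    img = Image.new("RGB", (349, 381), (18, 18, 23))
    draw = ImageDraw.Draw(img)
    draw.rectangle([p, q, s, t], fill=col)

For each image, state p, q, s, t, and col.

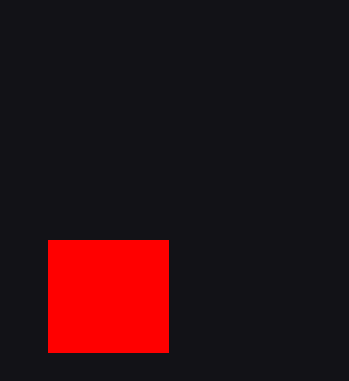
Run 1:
p = 48, q = 240, s = 168, t = 352, col = 'red'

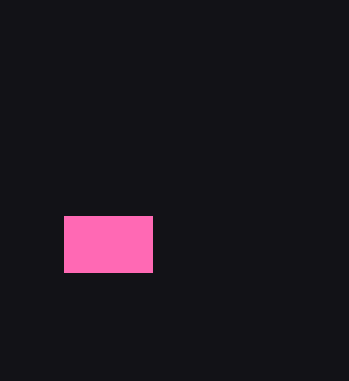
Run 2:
p = 64
q = 216
s = 152
t = 272
col = 'hotpink'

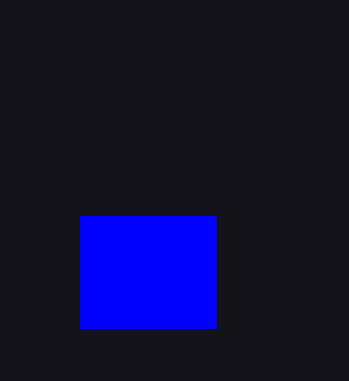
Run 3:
p = 80
q = 216
s = 216
t = 328
col = 'blue'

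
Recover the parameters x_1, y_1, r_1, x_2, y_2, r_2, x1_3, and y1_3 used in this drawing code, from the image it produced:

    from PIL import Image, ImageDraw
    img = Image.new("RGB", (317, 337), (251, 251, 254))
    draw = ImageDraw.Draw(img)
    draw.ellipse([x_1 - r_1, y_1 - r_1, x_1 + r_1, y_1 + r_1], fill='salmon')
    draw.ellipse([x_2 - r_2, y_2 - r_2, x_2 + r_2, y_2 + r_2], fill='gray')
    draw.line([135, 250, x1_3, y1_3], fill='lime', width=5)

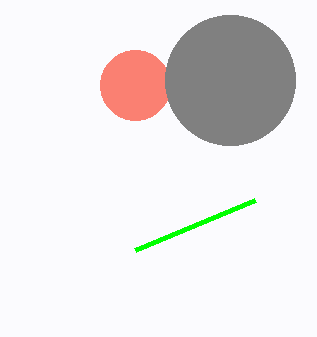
x_1 = 135
y_1 = 85
r_1 = 35
x_2 = 230
y_2 = 80
r_2 = 65
x1_3 = 255
y1_3 = 200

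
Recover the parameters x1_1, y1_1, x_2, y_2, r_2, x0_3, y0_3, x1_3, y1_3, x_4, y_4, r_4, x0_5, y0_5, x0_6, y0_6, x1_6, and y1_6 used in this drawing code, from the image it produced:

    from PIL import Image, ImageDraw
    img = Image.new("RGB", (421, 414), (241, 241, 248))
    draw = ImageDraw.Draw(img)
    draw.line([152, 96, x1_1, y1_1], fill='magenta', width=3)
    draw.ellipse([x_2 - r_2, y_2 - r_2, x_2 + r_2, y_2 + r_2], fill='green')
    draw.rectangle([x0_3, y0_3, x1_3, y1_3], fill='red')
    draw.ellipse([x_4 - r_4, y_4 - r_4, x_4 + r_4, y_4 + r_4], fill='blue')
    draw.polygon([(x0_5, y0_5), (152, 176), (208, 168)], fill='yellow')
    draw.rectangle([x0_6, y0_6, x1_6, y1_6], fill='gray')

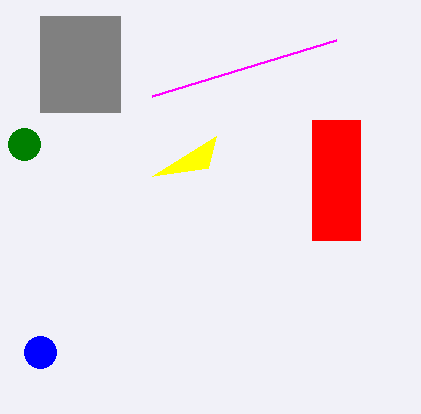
x1_1 = 336, y1_1 = 40, x_2 = 24, y_2 = 144, r_2 = 16, x0_3 = 312, y0_3 = 120, x1_3 = 360, y1_3 = 240, x_4 = 40, y_4 = 352, r_4 = 16, x0_5 = 216, y0_5 = 136, x0_6 = 40, y0_6 = 16, x1_6 = 120, y1_6 = 112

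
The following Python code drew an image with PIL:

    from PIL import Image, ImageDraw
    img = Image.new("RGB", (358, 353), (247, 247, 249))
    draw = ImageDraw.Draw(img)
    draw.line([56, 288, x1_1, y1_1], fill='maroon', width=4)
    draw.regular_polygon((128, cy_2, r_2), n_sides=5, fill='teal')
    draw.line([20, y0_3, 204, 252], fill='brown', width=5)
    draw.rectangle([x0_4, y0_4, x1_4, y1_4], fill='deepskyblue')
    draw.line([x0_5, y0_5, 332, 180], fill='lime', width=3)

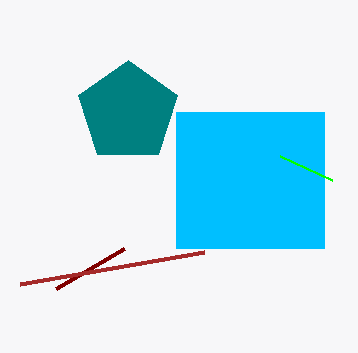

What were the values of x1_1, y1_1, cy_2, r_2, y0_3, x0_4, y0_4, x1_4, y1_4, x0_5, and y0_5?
x1_1 = 124, y1_1 = 248, cy_2 = 112, r_2 = 52, y0_3 = 284, x0_4 = 176, y0_4 = 112, x1_4 = 324, y1_4 = 248, x0_5 = 280, y0_5 = 156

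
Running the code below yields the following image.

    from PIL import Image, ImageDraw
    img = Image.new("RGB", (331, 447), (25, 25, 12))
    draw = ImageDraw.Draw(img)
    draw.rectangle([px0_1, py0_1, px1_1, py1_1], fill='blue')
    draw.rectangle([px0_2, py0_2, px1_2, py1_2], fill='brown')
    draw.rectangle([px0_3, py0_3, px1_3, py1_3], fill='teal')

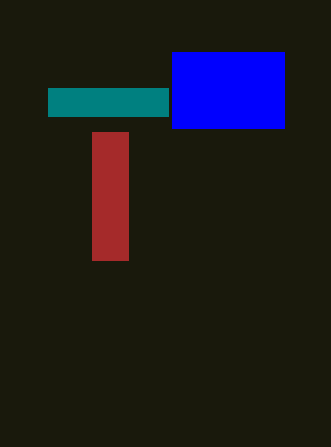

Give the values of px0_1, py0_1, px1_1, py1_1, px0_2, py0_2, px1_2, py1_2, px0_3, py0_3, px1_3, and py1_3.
px0_1 = 172, py0_1 = 52, px1_1 = 284, py1_1 = 128, px0_2 = 92, py0_2 = 132, px1_2 = 128, py1_2 = 260, px0_3 = 48, py0_3 = 88, px1_3 = 168, py1_3 = 116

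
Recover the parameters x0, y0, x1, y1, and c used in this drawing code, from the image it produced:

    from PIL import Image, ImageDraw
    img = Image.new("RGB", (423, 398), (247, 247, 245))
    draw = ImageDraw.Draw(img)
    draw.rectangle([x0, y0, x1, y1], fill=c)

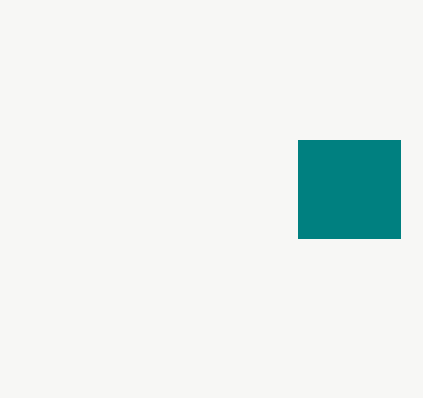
x0 = 298
y0 = 140
x1 = 400
y1 = 238
c = 'teal'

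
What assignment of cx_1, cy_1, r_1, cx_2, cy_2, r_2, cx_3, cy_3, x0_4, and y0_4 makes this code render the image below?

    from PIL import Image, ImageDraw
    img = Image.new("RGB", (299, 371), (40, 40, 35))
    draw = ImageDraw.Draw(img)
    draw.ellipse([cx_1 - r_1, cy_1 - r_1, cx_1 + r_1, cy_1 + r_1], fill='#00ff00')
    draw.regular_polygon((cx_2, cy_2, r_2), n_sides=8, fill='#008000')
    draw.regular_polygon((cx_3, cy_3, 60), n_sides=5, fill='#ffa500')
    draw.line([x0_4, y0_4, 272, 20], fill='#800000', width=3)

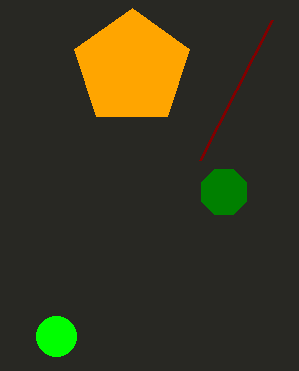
cx_1 = 56, cy_1 = 336, r_1 = 20, cx_2 = 224, cy_2 = 192, r_2 = 24, cx_3 = 132, cy_3 = 68, x0_4 = 200, y0_4 = 160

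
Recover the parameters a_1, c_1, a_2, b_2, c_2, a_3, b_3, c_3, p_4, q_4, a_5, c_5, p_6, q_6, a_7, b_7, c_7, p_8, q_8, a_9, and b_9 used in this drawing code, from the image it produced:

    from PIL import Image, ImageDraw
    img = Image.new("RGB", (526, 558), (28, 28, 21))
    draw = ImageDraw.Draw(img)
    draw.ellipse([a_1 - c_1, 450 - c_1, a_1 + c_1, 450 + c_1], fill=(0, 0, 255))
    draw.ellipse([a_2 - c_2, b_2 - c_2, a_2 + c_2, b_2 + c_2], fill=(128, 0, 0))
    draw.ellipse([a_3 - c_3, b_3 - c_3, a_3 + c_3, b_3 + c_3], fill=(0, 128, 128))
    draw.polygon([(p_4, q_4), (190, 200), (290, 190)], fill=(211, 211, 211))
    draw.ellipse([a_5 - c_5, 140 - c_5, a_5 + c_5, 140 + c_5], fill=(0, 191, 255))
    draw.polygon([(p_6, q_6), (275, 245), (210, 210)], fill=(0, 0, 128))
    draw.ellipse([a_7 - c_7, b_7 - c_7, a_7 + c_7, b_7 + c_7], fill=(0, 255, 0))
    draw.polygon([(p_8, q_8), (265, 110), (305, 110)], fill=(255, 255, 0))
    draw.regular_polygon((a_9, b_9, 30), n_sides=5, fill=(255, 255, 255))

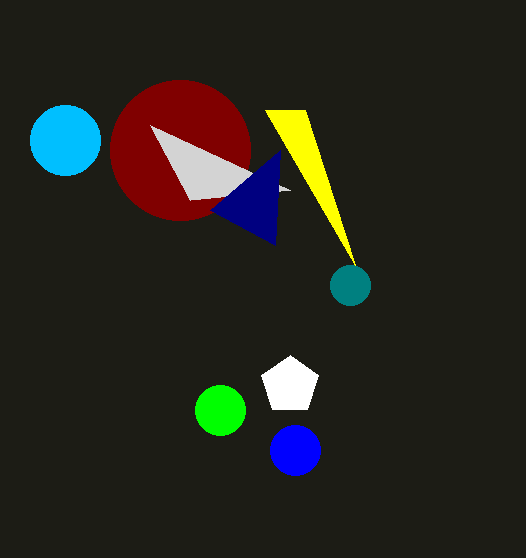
a_1 = 295
c_1 = 25
a_2 = 180
b_2 = 150
c_2 = 70
a_3 = 350
b_3 = 285
c_3 = 20
p_4 = 150
q_4 = 125
a_5 = 65
c_5 = 35
p_6 = 280
q_6 = 150
a_7 = 220
b_7 = 410
c_7 = 25
p_8 = 355
q_8 = 265
a_9 = 290
b_9 = 385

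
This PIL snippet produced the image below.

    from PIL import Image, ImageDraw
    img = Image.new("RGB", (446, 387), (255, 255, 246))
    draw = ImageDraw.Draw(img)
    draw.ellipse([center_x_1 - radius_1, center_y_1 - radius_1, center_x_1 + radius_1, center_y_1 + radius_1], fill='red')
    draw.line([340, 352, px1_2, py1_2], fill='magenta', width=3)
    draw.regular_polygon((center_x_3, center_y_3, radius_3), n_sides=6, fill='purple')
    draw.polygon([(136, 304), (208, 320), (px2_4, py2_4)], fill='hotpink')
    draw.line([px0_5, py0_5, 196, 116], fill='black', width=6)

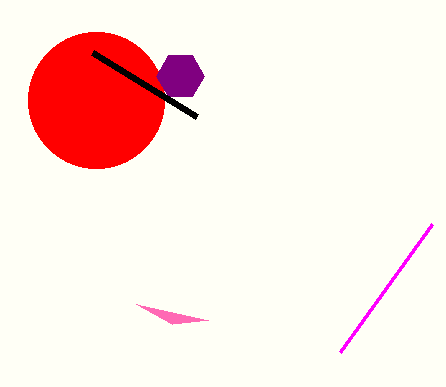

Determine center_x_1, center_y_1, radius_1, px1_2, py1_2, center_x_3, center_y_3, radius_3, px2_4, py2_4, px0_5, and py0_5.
center_x_1 = 96; center_y_1 = 100; radius_1 = 68; px1_2 = 432; py1_2 = 224; center_x_3 = 180; center_y_3 = 76; radius_3 = 24; px2_4 = 172; py2_4 = 324; px0_5 = 92; py0_5 = 52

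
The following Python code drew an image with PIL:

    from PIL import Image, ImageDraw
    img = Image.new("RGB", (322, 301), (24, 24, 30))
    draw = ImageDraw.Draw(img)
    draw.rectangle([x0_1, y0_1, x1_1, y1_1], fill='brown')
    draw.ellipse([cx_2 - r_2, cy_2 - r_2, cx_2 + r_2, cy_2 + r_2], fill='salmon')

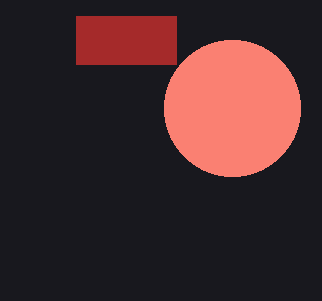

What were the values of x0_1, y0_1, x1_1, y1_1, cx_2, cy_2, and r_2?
x0_1 = 76; y0_1 = 16; x1_1 = 176; y1_1 = 64; cx_2 = 232; cy_2 = 108; r_2 = 68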